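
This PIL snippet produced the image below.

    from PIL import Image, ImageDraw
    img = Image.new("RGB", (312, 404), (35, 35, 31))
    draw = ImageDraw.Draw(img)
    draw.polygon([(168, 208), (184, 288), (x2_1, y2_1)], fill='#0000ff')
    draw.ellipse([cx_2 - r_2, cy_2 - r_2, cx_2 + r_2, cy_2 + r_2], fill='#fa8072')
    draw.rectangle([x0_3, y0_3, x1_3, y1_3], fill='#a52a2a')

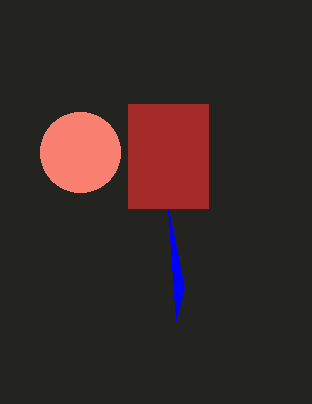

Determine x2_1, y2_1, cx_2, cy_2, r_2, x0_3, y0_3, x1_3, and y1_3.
x2_1 = 176; y2_1 = 320; cx_2 = 80; cy_2 = 152; r_2 = 40; x0_3 = 128; y0_3 = 104; x1_3 = 208; y1_3 = 208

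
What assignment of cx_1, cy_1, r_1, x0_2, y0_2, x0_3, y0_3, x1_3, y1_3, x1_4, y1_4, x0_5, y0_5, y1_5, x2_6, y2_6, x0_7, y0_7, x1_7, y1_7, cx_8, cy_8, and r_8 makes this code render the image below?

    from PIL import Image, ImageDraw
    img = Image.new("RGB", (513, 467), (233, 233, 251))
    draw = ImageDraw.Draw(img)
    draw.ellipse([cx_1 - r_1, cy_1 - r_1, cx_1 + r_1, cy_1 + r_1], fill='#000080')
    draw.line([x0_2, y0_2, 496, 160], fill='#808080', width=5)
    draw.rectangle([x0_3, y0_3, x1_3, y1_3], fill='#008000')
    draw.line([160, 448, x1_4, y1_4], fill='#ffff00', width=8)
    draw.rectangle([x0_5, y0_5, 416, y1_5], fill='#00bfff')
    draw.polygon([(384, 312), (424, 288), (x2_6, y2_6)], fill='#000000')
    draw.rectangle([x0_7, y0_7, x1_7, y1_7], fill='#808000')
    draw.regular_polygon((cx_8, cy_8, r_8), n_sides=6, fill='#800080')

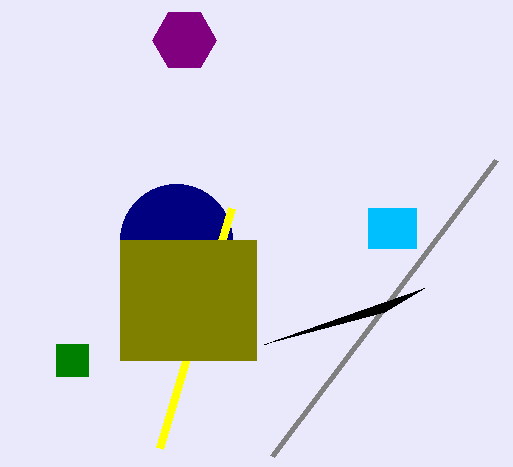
cx_1 = 176
cy_1 = 240
r_1 = 56
x0_2 = 272
y0_2 = 456
x0_3 = 56
y0_3 = 344
x1_3 = 88
y1_3 = 376
x1_4 = 232
y1_4 = 208
x0_5 = 368
y0_5 = 208
y1_5 = 248
x2_6 = 264
y2_6 = 344
x0_7 = 120
y0_7 = 240
x1_7 = 256
y1_7 = 360
cx_8 = 184
cy_8 = 40
r_8 = 32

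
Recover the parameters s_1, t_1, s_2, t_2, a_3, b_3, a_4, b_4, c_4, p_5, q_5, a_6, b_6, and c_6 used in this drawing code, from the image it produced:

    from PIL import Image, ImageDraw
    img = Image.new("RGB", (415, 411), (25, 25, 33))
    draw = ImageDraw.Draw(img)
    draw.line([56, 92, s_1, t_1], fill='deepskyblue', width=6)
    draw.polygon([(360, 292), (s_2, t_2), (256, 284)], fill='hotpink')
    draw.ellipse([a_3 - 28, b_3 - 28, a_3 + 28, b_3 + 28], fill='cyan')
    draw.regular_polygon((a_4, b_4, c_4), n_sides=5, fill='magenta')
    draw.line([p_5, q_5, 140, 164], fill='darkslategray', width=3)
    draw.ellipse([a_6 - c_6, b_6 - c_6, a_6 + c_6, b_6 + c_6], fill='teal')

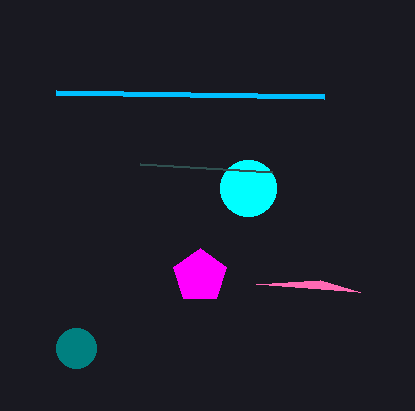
s_1 = 324; t_1 = 96; s_2 = 320; t_2 = 280; a_3 = 248; b_3 = 188; a_4 = 200; b_4 = 276; c_4 = 28; p_5 = 272; q_5 = 172; a_6 = 76; b_6 = 348; c_6 = 20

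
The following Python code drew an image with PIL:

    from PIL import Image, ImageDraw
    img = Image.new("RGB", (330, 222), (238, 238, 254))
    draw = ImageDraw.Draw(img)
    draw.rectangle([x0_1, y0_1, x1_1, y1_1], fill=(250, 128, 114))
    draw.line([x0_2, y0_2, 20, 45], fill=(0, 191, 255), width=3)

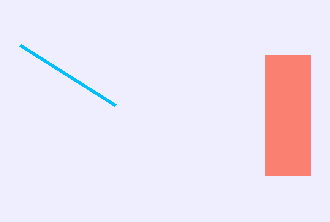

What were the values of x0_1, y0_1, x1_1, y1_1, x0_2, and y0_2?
x0_1 = 265
y0_1 = 55
x1_1 = 310
y1_1 = 175
x0_2 = 115
y0_2 = 105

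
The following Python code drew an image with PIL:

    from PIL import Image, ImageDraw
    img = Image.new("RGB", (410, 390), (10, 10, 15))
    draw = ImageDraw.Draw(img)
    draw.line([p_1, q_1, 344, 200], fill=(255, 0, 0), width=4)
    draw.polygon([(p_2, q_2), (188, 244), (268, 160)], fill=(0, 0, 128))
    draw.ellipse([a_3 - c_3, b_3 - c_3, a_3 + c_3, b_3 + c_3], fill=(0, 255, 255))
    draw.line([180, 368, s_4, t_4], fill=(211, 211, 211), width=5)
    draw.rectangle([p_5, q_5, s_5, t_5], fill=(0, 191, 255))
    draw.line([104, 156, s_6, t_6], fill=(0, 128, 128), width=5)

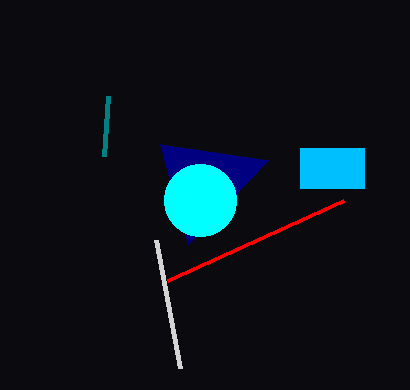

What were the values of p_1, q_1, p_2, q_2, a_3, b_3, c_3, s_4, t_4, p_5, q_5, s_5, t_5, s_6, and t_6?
p_1 = 168
q_1 = 280
p_2 = 160
q_2 = 144
a_3 = 200
b_3 = 200
c_3 = 36
s_4 = 156
t_4 = 240
p_5 = 300
q_5 = 148
s_5 = 364
t_5 = 188
s_6 = 108
t_6 = 96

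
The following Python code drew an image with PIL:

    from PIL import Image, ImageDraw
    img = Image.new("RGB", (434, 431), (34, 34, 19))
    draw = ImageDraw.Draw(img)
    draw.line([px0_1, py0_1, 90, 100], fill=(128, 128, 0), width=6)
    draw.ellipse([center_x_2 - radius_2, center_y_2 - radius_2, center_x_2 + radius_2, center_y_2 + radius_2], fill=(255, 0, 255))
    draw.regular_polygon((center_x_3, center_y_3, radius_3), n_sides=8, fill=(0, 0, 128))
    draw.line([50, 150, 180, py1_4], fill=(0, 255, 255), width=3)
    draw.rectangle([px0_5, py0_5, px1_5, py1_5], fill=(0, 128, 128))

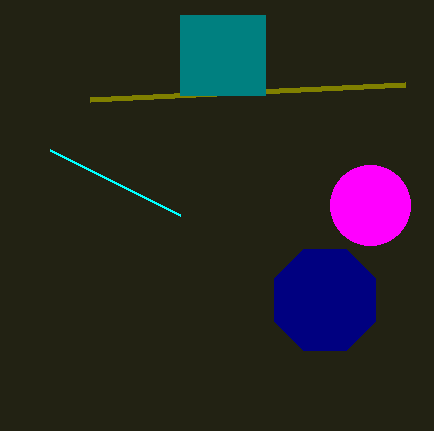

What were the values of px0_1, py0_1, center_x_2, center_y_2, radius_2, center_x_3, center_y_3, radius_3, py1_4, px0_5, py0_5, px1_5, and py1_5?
px0_1 = 405
py0_1 = 85
center_x_2 = 370
center_y_2 = 205
radius_2 = 40
center_x_3 = 325
center_y_3 = 300
radius_3 = 55
py1_4 = 215
px0_5 = 180
py0_5 = 15
px1_5 = 265
py1_5 = 95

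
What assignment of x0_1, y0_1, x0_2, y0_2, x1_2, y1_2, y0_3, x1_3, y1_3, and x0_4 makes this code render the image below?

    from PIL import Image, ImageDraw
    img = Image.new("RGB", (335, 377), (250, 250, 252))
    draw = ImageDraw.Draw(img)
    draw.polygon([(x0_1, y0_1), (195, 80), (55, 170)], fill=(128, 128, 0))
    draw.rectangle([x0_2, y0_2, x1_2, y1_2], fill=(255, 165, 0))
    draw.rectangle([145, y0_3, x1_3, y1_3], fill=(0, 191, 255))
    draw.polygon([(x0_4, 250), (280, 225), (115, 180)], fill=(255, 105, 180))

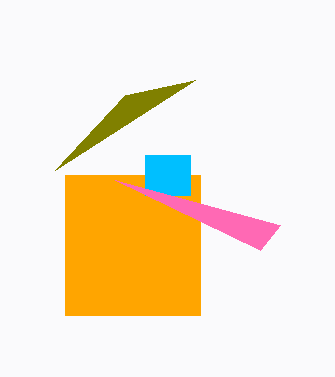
x0_1 = 125, y0_1 = 95, x0_2 = 65, y0_2 = 175, x1_2 = 200, y1_2 = 315, y0_3 = 155, x1_3 = 190, y1_3 = 195, x0_4 = 260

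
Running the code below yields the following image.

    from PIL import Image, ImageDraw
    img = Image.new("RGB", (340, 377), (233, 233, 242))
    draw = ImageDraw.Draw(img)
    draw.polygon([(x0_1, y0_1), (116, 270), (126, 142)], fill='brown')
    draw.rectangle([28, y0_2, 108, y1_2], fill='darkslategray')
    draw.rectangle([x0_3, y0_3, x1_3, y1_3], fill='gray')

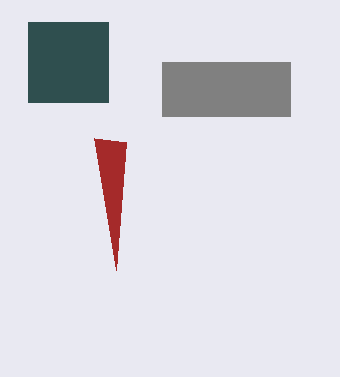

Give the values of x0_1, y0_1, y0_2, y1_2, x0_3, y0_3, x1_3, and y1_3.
x0_1 = 94
y0_1 = 138
y0_2 = 22
y1_2 = 102
x0_3 = 162
y0_3 = 62
x1_3 = 290
y1_3 = 116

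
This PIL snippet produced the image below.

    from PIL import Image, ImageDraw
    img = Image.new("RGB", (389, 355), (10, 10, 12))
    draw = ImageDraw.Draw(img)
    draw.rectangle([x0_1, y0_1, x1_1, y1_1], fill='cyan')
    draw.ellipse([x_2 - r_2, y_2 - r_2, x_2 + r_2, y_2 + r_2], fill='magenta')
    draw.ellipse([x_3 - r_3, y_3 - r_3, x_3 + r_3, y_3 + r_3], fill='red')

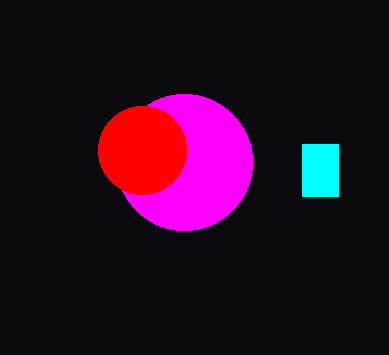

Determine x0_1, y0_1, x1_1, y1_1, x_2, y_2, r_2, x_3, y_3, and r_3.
x0_1 = 302
y0_1 = 144
x1_1 = 338
y1_1 = 196
x_2 = 184
y_2 = 162
r_2 = 68
x_3 = 142
y_3 = 150
r_3 = 44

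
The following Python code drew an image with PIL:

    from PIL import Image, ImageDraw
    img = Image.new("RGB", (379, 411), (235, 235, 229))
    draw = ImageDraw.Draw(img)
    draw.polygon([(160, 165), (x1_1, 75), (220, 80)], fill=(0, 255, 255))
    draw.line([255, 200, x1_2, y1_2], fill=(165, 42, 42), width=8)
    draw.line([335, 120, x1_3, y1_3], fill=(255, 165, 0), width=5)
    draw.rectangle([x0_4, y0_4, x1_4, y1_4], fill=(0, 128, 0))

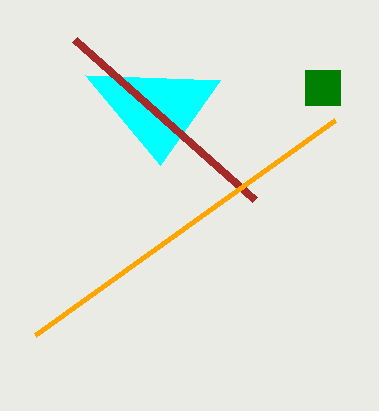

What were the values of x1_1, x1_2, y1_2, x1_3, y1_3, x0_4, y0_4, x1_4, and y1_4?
x1_1 = 85; x1_2 = 75; y1_2 = 40; x1_3 = 35; y1_3 = 335; x0_4 = 305; y0_4 = 70; x1_4 = 340; y1_4 = 105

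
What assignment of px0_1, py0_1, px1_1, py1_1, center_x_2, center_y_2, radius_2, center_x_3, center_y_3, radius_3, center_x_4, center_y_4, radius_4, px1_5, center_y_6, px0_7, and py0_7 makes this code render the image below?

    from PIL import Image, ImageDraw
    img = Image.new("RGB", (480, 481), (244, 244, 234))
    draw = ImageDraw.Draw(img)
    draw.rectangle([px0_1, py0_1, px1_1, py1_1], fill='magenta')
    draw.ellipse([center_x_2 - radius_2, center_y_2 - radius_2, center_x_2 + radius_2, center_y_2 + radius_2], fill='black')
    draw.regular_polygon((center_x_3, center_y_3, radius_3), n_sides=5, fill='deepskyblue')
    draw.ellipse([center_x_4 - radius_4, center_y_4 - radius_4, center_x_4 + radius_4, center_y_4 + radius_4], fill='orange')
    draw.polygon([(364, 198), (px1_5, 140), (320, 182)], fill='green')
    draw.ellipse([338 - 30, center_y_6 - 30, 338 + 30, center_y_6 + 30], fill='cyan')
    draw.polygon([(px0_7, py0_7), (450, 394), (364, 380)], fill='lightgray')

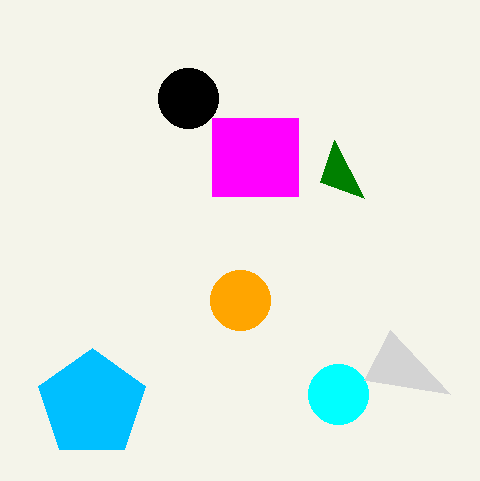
px0_1 = 212; py0_1 = 118; px1_1 = 298; py1_1 = 196; center_x_2 = 188; center_y_2 = 98; radius_2 = 30; center_x_3 = 92; center_y_3 = 404; radius_3 = 56; center_x_4 = 240; center_y_4 = 300; radius_4 = 30; px1_5 = 334; center_y_6 = 394; px0_7 = 390; py0_7 = 330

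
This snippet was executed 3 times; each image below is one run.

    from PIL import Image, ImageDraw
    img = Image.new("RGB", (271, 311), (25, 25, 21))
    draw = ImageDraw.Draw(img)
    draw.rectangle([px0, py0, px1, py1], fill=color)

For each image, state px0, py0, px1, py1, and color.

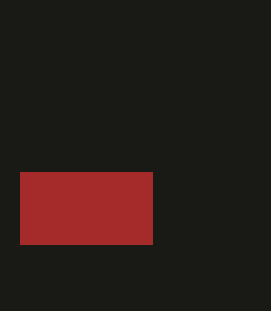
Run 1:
px0 = 20, py0 = 172, px1 = 152, py1 = 244, color = 'brown'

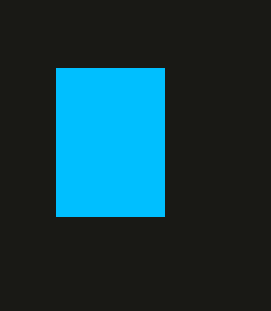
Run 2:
px0 = 56, py0 = 68, px1 = 164, py1 = 216, color = 'deepskyblue'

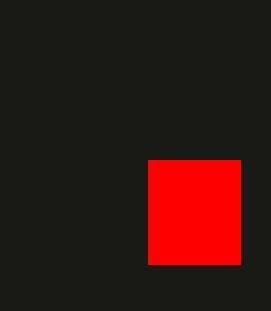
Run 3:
px0 = 148, py0 = 160, px1 = 240, py1 = 264, color = 'red'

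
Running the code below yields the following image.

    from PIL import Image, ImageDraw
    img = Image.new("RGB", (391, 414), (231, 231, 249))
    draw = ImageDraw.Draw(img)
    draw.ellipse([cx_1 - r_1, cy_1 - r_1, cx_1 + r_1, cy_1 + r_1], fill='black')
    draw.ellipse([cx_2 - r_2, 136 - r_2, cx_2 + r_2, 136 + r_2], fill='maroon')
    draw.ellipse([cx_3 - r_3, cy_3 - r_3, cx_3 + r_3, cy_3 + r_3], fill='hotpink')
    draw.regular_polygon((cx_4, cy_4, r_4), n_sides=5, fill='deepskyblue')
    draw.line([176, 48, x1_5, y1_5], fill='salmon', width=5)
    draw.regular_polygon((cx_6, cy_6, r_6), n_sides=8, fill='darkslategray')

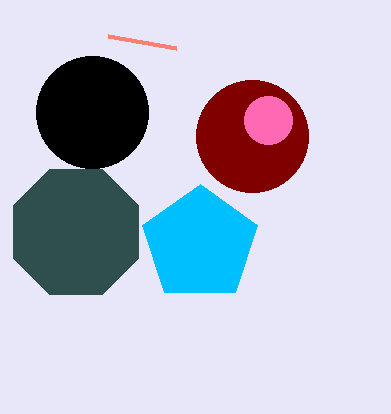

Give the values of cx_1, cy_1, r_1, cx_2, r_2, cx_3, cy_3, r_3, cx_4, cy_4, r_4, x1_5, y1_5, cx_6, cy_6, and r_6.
cx_1 = 92; cy_1 = 112; r_1 = 56; cx_2 = 252; r_2 = 56; cx_3 = 268; cy_3 = 120; r_3 = 24; cx_4 = 200; cy_4 = 244; r_4 = 60; x1_5 = 108; y1_5 = 36; cx_6 = 76; cy_6 = 232; r_6 = 68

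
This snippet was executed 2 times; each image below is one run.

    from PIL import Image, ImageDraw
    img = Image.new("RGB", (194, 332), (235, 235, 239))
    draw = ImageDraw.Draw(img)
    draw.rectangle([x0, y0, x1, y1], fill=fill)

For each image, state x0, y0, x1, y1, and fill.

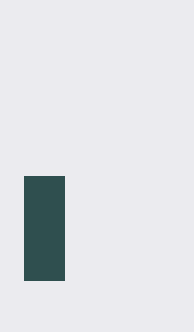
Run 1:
x0 = 24, y0 = 176, x1 = 64, y1 = 280, fill = 'darkslategray'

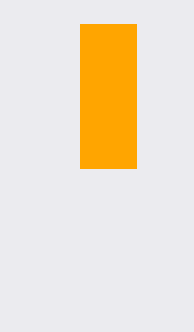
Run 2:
x0 = 80, y0 = 24, x1 = 136, y1 = 168, fill = 'orange'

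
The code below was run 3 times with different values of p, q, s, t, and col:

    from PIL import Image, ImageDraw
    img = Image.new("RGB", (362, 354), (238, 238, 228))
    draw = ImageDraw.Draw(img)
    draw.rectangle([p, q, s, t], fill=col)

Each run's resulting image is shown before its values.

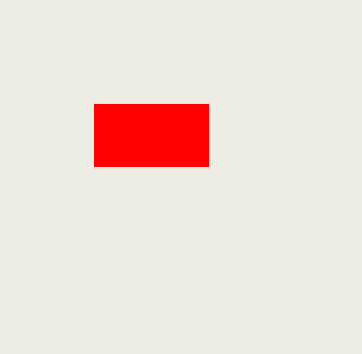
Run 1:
p = 94
q = 104
s = 208
t = 166
col = 'red'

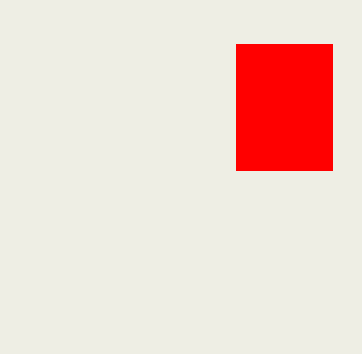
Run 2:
p = 236
q = 44
s = 332
t = 170
col = 'red'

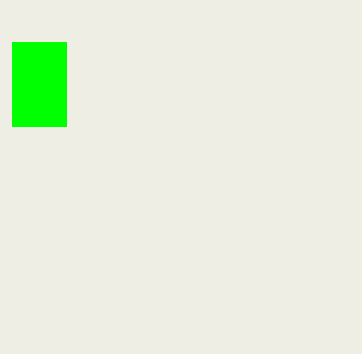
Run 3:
p = 12
q = 42
s = 66
t = 126
col = 'lime'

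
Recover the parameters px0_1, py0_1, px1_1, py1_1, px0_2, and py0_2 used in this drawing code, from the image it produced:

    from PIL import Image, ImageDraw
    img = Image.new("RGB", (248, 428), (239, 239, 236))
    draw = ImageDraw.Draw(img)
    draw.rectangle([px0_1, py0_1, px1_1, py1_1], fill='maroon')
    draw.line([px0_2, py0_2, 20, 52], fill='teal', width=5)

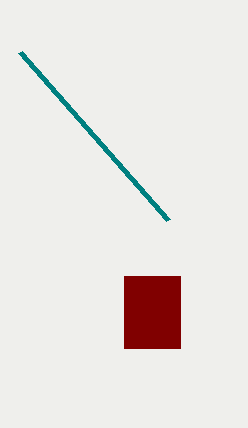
px0_1 = 124, py0_1 = 276, px1_1 = 180, py1_1 = 348, px0_2 = 168, py0_2 = 220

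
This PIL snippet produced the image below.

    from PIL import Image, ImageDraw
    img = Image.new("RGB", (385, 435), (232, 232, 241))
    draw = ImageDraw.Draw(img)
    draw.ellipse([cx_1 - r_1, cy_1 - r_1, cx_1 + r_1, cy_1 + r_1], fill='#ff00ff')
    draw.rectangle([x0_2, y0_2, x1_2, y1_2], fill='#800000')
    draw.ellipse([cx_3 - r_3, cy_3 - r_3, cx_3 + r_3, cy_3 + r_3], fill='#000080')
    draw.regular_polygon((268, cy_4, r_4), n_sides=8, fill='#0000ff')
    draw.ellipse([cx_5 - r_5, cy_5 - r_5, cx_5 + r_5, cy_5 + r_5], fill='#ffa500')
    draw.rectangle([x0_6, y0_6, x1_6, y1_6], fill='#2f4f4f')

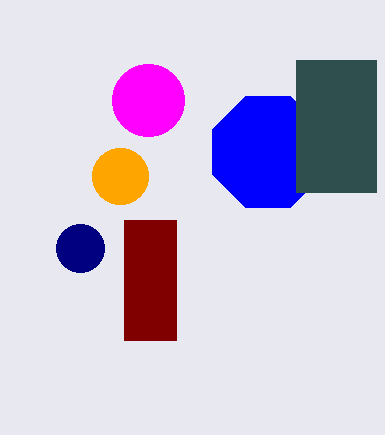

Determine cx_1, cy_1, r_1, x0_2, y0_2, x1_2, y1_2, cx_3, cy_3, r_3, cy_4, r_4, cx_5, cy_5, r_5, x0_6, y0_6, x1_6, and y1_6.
cx_1 = 148, cy_1 = 100, r_1 = 36, x0_2 = 124, y0_2 = 220, x1_2 = 176, y1_2 = 340, cx_3 = 80, cy_3 = 248, r_3 = 24, cy_4 = 152, r_4 = 60, cx_5 = 120, cy_5 = 176, r_5 = 28, x0_6 = 296, y0_6 = 60, x1_6 = 376, y1_6 = 192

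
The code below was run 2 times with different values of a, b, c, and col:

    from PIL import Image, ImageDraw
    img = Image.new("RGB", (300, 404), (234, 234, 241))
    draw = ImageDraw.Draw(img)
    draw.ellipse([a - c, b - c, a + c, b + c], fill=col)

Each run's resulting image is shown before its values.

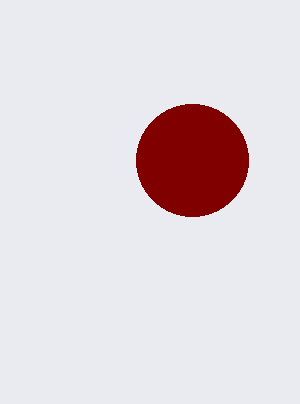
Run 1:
a = 192
b = 160
c = 56
col = 'maroon'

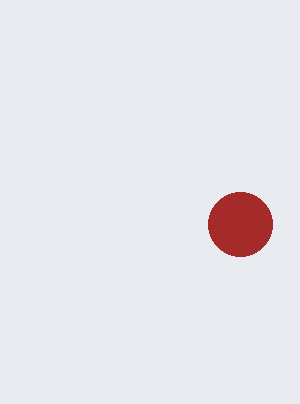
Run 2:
a = 240
b = 224
c = 32
col = 'brown'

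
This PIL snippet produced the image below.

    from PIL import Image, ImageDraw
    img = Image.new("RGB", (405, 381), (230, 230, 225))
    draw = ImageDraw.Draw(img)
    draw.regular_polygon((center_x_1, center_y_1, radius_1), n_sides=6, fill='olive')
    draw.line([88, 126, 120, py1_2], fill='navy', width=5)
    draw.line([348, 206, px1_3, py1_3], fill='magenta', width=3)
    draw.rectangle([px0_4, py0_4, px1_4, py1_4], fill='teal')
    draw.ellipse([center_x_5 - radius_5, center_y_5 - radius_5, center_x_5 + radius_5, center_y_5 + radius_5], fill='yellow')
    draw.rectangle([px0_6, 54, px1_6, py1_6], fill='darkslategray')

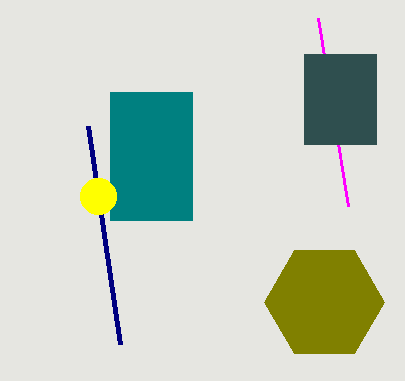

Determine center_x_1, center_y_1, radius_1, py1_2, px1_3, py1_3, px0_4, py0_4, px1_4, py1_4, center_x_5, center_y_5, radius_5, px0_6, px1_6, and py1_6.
center_x_1 = 324
center_y_1 = 302
radius_1 = 60
py1_2 = 344
px1_3 = 318
py1_3 = 18
px0_4 = 110
py0_4 = 92
px1_4 = 192
py1_4 = 220
center_x_5 = 98
center_y_5 = 196
radius_5 = 18
px0_6 = 304
px1_6 = 376
py1_6 = 144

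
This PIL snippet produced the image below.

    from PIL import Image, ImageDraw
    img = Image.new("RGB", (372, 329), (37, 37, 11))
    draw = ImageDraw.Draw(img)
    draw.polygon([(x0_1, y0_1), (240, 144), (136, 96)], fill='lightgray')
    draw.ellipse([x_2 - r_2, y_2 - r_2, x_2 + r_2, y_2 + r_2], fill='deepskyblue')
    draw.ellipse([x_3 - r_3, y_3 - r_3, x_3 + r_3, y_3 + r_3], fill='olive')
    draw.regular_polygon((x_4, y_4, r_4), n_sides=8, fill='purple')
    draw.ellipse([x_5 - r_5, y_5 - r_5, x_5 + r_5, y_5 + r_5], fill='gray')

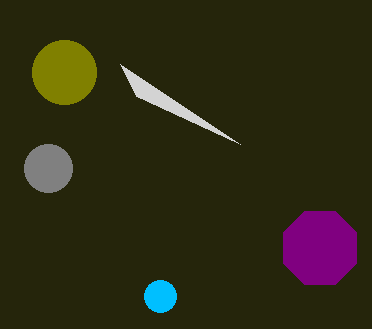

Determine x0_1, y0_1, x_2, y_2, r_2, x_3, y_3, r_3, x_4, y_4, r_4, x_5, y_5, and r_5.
x0_1 = 120, y0_1 = 64, x_2 = 160, y_2 = 296, r_2 = 16, x_3 = 64, y_3 = 72, r_3 = 32, x_4 = 320, y_4 = 248, r_4 = 40, x_5 = 48, y_5 = 168, r_5 = 24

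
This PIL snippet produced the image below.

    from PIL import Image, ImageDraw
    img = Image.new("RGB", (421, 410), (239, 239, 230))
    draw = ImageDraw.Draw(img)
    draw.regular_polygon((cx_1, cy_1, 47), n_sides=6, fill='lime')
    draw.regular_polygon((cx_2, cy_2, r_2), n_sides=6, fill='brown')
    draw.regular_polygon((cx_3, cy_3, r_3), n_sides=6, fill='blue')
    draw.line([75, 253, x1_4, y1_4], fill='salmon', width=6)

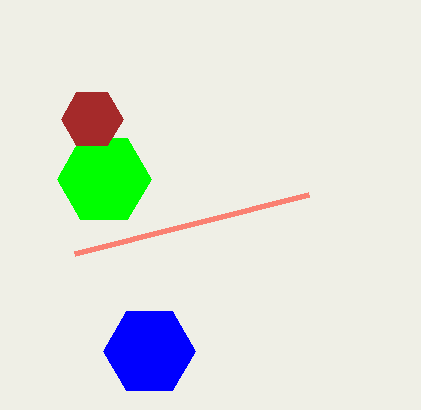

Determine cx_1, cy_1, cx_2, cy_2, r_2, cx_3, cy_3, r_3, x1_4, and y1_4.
cx_1 = 104
cy_1 = 179
cx_2 = 92
cy_2 = 119
r_2 = 31
cx_3 = 149
cy_3 = 351
r_3 = 46
x1_4 = 309
y1_4 = 194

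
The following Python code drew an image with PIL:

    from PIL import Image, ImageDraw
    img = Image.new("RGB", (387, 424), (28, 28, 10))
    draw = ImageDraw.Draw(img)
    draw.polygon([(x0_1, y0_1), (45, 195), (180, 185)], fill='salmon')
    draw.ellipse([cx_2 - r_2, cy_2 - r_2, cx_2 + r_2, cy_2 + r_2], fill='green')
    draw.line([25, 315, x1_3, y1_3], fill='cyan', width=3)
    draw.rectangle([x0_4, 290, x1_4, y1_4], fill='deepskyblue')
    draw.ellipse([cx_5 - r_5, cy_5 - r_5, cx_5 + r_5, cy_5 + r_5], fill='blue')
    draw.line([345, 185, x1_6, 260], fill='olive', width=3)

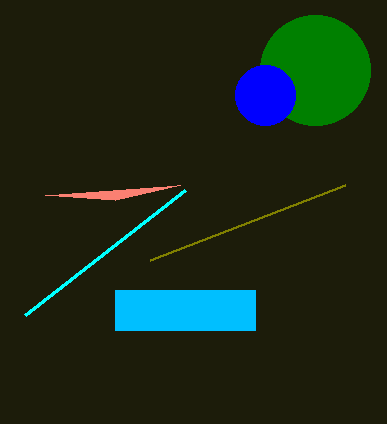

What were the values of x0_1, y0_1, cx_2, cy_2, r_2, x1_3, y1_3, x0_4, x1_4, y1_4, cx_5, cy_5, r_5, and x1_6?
x0_1 = 115
y0_1 = 200
cx_2 = 315
cy_2 = 70
r_2 = 55
x1_3 = 185
y1_3 = 190
x0_4 = 115
x1_4 = 255
y1_4 = 330
cx_5 = 265
cy_5 = 95
r_5 = 30
x1_6 = 150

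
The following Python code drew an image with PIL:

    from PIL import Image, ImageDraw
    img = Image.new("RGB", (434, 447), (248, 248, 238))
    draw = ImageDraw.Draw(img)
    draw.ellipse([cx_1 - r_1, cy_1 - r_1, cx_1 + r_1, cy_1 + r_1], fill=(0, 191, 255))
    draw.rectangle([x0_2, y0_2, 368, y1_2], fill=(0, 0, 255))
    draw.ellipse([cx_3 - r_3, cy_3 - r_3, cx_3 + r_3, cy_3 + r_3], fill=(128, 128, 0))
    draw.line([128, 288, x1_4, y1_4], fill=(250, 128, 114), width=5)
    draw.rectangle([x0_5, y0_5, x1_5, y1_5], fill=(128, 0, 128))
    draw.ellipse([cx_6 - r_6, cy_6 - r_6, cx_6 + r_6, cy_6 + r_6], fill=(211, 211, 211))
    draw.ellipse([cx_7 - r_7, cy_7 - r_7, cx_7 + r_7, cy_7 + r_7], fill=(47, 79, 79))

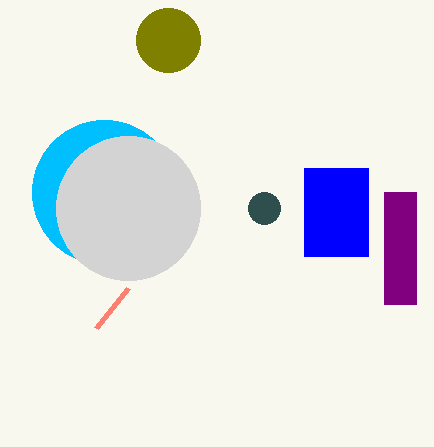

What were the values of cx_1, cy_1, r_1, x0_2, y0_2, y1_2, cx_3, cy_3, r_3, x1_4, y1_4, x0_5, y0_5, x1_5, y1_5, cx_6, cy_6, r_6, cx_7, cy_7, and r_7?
cx_1 = 104, cy_1 = 192, r_1 = 72, x0_2 = 304, y0_2 = 168, y1_2 = 256, cx_3 = 168, cy_3 = 40, r_3 = 32, x1_4 = 96, y1_4 = 328, x0_5 = 384, y0_5 = 192, x1_5 = 416, y1_5 = 304, cx_6 = 128, cy_6 = 208, r_6 = 72, cx_7 = 264, cy_7 = 208, r_7 = 16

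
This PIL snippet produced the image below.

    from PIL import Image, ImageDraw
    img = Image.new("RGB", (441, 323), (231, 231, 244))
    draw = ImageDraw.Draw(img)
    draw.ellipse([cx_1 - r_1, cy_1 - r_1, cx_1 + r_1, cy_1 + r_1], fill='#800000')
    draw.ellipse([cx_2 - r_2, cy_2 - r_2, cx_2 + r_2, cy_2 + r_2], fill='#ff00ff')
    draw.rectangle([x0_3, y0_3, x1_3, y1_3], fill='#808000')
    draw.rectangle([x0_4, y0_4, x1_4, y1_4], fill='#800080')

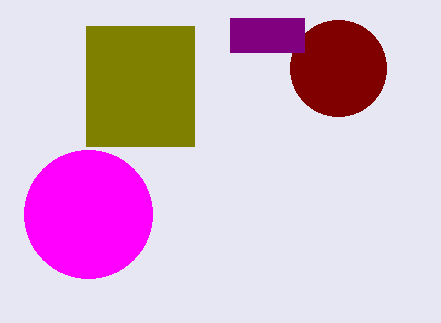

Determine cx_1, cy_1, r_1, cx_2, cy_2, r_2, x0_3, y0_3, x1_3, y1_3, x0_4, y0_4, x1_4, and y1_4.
cx_1 = 338, cy_1 = 68, r_1 = 48, cx_2 = 88, cy_2 = 214, r_2 = 64, x0_3 = 86, y0_3 = 26, x1_3 = 194, y1_3 = 146, x0_4 = 230, y0_4 = 18, x1_4 = 304, y1_4 = 52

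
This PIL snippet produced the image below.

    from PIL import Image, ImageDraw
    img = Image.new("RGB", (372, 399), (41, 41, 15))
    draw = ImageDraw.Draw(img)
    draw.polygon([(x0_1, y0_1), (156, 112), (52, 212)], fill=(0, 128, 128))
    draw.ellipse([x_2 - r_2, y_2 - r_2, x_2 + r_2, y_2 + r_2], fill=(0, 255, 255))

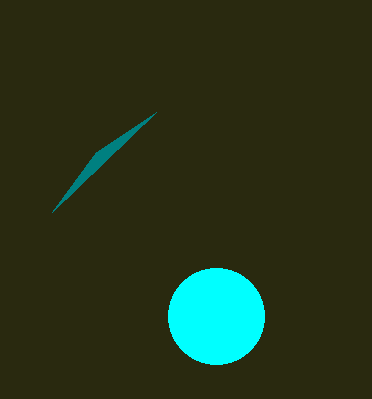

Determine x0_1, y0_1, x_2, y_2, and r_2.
x0_1 = 96, y0_1 = 152, x_2 = 216, y_2 = 316, r_2 = 48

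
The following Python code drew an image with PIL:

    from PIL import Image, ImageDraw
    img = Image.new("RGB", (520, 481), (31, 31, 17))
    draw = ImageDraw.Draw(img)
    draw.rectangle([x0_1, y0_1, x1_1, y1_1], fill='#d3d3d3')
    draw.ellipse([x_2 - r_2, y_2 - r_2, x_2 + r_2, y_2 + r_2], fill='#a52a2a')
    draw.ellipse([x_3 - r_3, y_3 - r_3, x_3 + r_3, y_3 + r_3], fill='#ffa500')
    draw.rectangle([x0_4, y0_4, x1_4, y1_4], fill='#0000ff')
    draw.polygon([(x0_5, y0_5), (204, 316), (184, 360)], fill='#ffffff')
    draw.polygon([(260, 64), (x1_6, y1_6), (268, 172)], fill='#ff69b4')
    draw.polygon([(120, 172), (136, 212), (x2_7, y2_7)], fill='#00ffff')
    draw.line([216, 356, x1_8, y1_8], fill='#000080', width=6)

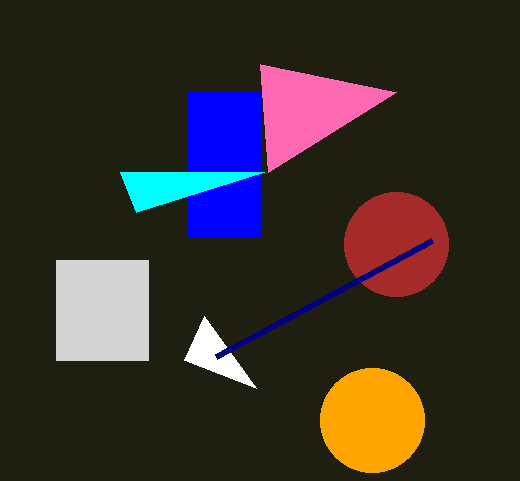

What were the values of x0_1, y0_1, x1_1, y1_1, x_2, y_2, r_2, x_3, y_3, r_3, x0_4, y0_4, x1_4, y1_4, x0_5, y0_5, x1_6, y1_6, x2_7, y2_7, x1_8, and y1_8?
x0_1 = 56
y0_1 = 260
x1_1 = 148
y1_1 = 360
x_2 = 396
y_2 = 244
r_2 = 52
x_3 = 372
y_3 = 420
r_3 = 52
x0_4 = 188
y0_4 = 92
x1_4 = 260
y1_4 = 236
x0_5 = 256
y0_5 = 388
x1_6 = 396
y1_6 = 92
x2_7 = 264
y2_7 = 172
x1_8 = 432
y1_8 = 240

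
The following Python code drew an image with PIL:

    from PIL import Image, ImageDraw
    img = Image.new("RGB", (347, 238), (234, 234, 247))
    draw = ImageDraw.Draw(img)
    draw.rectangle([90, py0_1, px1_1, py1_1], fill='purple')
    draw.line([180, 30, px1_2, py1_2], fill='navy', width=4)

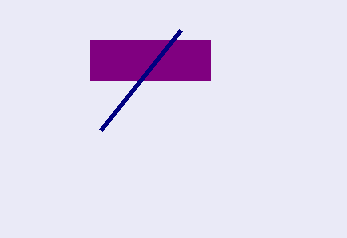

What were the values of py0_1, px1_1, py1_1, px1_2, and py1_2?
py0_1 = 40, px1_1 = 210, py1_1 = 80, px1_2 = 100, py1_2 = 130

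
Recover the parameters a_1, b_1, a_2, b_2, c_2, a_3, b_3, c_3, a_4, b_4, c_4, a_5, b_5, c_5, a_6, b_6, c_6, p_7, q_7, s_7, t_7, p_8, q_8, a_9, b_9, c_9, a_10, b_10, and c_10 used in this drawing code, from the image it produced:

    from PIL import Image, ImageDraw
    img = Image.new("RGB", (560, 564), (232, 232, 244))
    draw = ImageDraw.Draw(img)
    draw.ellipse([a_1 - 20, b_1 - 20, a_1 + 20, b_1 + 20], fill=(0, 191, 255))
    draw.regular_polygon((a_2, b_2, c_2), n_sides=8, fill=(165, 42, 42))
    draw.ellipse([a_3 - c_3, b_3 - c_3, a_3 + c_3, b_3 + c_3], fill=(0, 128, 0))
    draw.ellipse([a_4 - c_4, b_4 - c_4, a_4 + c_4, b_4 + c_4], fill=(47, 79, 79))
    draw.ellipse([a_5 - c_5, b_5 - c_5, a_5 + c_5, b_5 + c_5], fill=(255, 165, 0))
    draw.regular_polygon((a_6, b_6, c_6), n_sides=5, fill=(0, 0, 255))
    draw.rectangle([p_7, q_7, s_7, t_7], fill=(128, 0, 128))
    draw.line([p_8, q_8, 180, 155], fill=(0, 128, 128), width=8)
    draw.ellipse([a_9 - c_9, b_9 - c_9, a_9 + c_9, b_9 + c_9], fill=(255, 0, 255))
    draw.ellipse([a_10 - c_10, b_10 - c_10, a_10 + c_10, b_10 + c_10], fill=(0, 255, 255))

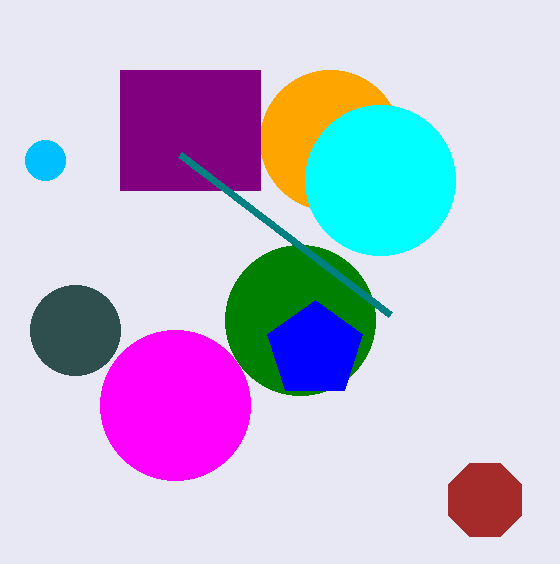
a_1 = 45
b_1 = 160
a_2 = 485
b_2 = 500
c_2 = 40
a_3 = 300
b_3 = 320
c_3 = 75
a_4 = 75
b_4 = 330
c_4 = 45
a_5 = 330
b_5 = 140
c_5 = 70
a_6 = 315
b_6 = 350
c_6 = 50
p_7 = 120
q_7 = 70
s_7 = 260
t_7 = 190
p_8 = 390
q_8 = 315
a_9 = 175
b_9 = 405
c_9 = 75
a_10 = 380
b_10 = 180
c_10 = 75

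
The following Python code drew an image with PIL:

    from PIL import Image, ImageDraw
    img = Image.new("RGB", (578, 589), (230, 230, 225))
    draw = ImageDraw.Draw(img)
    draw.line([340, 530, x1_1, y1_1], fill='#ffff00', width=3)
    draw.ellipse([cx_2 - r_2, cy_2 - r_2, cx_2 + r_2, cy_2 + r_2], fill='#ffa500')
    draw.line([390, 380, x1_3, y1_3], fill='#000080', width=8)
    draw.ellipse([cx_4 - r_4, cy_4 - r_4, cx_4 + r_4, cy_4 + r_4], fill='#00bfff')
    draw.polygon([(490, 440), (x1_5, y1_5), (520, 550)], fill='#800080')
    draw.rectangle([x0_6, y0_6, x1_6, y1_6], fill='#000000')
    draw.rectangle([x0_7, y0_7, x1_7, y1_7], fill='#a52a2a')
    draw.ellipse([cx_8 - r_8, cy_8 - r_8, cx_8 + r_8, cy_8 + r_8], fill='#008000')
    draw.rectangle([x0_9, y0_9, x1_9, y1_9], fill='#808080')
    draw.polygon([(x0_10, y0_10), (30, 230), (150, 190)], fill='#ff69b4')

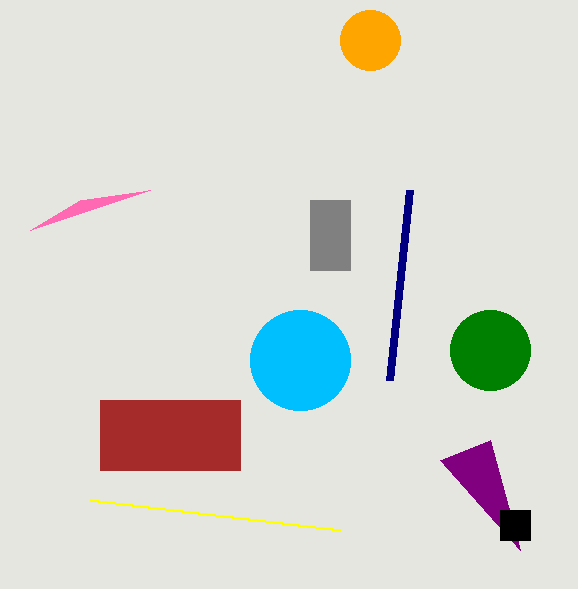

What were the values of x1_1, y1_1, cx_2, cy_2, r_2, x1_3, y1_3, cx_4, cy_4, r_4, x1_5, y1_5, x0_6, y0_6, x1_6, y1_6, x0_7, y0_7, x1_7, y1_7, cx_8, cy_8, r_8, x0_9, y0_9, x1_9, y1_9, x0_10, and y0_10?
x1_1 = 90; y1_1 = 500; cx_2 = 370; cy_2 = 40; r_2 = 30; x1_3 = 410; y1_3 = 190; cx_4 = 300; cy_4 = 360; r_4 = 50; x1_5 = 440; y1_5 = 460; x0_6 = 500; y0_6 = 510; x1_6 = 530; y1_6 = 540; x0_7 = 100; y0_7 = 400; x1_7 = 240; y1_7 = 470; cx_8 = 490; cy_8 = 350; r_8 = 40; x0_9 = 310; y0_9 = 200; x1_9 = 350; y1_9 = 270; x0_10 = 80; y0_10 = 200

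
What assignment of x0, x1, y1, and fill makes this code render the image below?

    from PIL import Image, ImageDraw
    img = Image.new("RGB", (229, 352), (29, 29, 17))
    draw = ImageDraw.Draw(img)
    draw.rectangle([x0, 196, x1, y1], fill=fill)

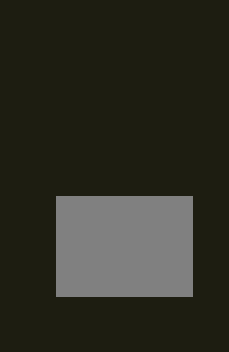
x0 = 56
x1 = 192
y1 = 296
fill = 'gray'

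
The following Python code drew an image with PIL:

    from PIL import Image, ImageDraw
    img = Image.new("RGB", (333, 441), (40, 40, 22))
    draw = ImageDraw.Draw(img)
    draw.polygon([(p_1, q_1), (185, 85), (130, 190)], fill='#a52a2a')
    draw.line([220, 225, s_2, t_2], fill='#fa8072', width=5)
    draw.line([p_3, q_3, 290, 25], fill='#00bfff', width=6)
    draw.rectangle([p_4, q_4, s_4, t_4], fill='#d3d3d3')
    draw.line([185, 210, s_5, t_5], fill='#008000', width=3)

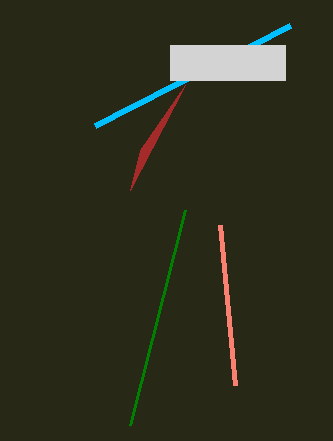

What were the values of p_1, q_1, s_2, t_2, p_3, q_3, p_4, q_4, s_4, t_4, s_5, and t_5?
p_1 = 140
q_1 = 150
s_2 = 235
t_2 = 385
p_3 = 95
q_3 = 125
p_4 = 170
q_4 = 45
s_4 = 285
t_4 = 80
s_5 = 130
t_5 = 425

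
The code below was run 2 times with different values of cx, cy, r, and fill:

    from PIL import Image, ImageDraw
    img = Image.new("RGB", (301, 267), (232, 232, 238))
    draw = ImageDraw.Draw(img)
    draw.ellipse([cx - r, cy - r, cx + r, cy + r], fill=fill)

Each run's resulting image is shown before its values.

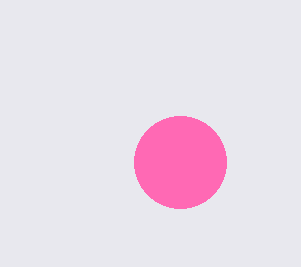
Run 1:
cx = 180
cy = 162
r = 46
fill = 'hotpink'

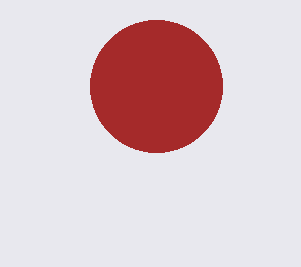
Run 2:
cx = 156; cy = 86; r = 66; fill = 'brown'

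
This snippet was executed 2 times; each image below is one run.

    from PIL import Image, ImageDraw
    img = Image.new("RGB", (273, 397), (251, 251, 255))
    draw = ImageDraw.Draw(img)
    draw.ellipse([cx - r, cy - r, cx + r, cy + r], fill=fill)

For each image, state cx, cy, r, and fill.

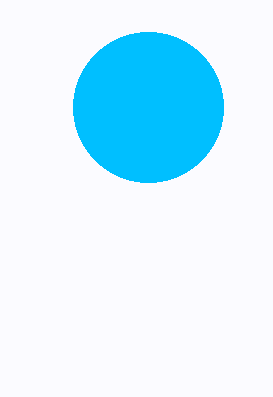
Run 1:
cx = 148; cy = 107; r = 75; fill = 'deepskyblue'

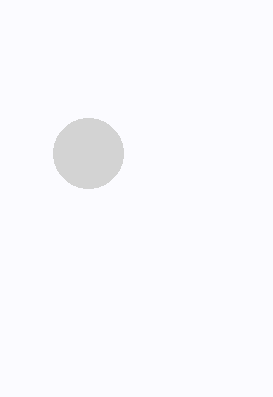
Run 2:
cx = 88; cy = 153; r = 35; fill = 'lightgray'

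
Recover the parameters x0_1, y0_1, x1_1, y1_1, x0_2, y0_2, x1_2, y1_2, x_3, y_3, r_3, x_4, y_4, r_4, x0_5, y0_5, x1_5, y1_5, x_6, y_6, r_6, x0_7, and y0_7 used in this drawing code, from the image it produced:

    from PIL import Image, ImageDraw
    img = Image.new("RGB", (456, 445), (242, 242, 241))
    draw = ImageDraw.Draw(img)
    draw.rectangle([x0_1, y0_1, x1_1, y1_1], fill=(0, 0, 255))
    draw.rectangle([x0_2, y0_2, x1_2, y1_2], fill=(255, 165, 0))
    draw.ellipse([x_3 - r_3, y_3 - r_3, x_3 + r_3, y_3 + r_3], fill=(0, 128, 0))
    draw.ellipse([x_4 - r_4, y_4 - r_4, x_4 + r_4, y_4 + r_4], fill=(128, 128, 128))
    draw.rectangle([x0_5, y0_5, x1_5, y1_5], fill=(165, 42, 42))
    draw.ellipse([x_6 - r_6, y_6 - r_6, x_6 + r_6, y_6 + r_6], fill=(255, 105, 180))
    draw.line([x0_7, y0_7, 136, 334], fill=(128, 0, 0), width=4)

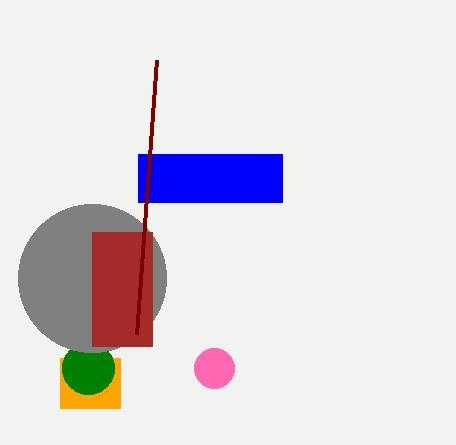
x0_1 = 138
y0_1 = 154
x1_1 = 282
y1_1 = 202
x0_2 = 60
y0_2 = 358
x1_2 = 120
y1_2 = 408
x_3 = 88
y_3 = 368
r_3 = 26
x_4 = 92
y_4 = 278
r_4 = 74
x0_5 = 92
y0_5 = 232
x1_5 = 152
y1_5 = 346
x_6 = 214
y_6 = 368
r_6 = 20
x0_7 = 156
y0_7 = 60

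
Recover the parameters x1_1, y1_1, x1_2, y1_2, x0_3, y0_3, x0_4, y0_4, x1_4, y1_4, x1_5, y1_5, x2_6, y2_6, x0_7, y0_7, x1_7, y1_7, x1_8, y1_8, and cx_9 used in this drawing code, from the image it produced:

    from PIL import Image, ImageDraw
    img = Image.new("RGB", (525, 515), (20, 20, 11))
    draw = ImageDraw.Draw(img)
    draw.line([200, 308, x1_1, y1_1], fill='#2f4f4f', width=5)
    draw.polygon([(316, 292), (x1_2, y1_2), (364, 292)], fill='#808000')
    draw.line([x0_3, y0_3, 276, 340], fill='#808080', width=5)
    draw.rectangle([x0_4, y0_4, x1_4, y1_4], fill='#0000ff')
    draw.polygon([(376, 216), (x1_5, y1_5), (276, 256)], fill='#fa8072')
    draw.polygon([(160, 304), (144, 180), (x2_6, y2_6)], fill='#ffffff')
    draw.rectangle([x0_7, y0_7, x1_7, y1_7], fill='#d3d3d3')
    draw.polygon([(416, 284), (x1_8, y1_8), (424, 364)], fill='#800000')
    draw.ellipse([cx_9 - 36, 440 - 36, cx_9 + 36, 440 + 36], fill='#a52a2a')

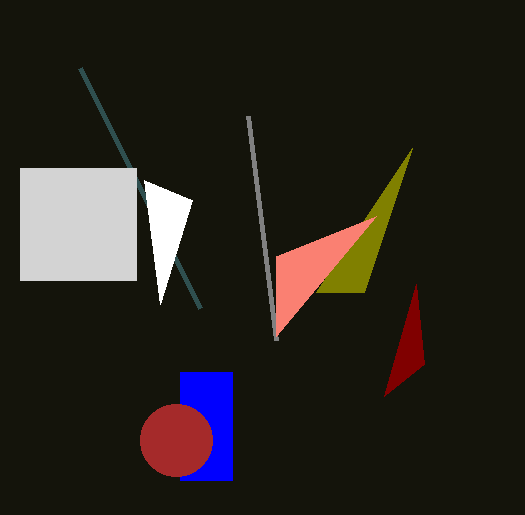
x1_1 = 80; y1_1 = 68; x1_2 = 412; y1_2 = 148; x0_3 = 248; y0_3 = 116; x0_4 = 180; y0_4 = 372; x1_4 = 232; y1_4 = 480; x1_5 = 276; y1_5 = 336; x2_6 = 192; y2_6 = 200; x0_7 = 20; y0_7 = 168; x1_7 = 136; y1_7 = 280; x1_8 = 384; y1_8 = 396; cx_9 = 176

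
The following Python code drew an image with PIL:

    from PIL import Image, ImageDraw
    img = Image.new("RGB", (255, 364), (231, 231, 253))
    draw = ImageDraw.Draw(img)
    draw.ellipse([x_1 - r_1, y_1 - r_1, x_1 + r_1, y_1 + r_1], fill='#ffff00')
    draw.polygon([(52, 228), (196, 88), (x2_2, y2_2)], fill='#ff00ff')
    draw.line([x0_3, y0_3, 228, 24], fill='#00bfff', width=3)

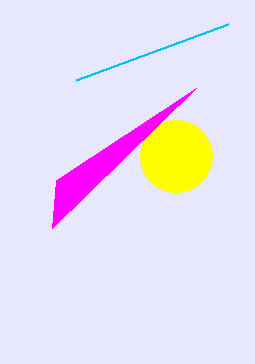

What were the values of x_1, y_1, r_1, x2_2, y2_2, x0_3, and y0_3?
x_1 = 176, y_1 = 156, r_1 = 36, x2_2 = 56, y2_2 = 180, x0_3 = 76, y0_3 = 80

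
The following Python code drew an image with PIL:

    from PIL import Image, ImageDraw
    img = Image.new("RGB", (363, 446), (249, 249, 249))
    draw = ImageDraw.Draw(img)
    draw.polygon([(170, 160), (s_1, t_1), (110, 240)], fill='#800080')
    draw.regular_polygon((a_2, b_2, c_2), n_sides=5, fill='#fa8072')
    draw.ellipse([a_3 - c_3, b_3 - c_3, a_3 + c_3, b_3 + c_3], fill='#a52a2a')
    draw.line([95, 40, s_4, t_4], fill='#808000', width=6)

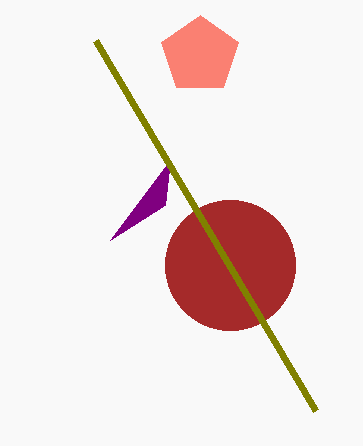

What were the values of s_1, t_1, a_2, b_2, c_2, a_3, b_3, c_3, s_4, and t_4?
s_1 = 165, t_1 = 205, a_2 = 200, b_2 = 55, c_2 = 40, a_3 = 230, b_3 = 265, c_3 = 65, s_4 = 315, t_4 = 410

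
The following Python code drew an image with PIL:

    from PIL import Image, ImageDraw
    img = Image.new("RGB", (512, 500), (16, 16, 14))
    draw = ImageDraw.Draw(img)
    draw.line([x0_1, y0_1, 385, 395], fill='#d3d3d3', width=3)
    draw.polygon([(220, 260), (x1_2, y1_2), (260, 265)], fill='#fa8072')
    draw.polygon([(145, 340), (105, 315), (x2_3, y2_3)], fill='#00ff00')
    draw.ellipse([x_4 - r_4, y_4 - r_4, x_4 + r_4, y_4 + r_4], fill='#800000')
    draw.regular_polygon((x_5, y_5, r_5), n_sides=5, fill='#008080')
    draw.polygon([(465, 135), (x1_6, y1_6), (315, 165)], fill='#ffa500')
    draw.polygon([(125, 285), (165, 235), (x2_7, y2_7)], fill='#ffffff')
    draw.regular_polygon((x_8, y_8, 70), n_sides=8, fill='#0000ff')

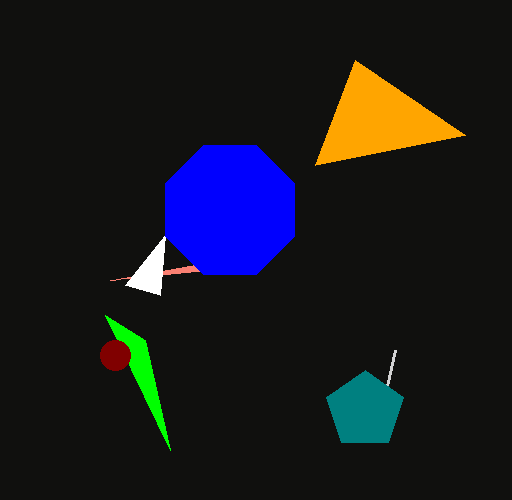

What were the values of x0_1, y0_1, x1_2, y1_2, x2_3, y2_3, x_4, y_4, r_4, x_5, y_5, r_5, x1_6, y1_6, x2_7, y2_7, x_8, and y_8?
x0_1 = 395, y0_1 = 350, x1_2 = 110, y1_2 = 280, x2_3 = 170, y2_3 = 450, x_4 = 115, y_4 = 355, r_4 = 15, x_5 = 365, y_5 = 410, r_5 = 40, x1_6 = 355, y1_6 = 60, x2_7 = 160, y2_7 = 295, x_8 = 230, y_8 = 210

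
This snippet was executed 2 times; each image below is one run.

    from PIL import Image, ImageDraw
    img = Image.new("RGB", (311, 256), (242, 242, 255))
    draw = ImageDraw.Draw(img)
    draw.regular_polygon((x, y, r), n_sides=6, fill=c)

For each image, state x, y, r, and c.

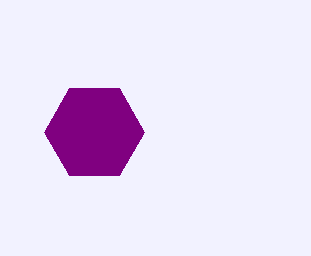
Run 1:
x = 94, y = 132, r = 50, c = 'purple'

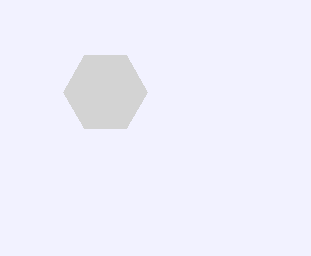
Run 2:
x = 105; y = 92; r = 42; c = 'lightgray'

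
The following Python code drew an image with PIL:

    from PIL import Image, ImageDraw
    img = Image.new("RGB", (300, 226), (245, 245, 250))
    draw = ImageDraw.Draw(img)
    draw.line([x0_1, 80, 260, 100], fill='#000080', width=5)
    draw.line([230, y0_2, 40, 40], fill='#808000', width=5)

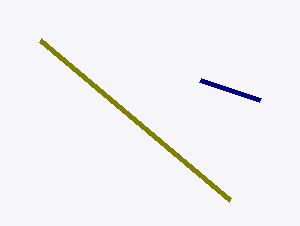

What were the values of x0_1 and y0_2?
x0_1 = 200, y0_2 = 200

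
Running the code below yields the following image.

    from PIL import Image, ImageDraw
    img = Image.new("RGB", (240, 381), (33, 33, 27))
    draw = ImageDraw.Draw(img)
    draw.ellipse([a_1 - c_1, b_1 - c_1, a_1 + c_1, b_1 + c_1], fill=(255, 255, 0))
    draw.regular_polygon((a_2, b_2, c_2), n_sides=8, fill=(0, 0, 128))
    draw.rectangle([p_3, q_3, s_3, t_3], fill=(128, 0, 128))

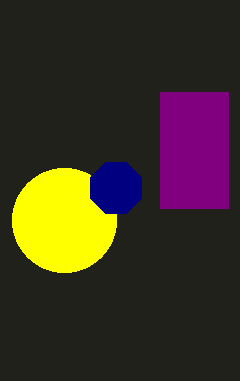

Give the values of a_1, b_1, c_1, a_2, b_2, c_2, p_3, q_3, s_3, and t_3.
a_1 = 64
b_1 = 220
c_1 = 52
a_2 = 116
b_2 = 188
c_2 = 28
p_3 = 160
q_3 = 92
s_3 = 228
t_3 = 208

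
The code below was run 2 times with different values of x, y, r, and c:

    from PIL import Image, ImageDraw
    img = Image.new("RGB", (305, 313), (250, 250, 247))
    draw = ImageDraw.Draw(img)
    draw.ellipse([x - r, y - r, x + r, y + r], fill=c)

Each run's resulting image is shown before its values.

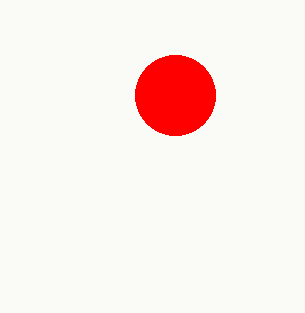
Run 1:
x = 175
y = 95
r = 40
c = 'red'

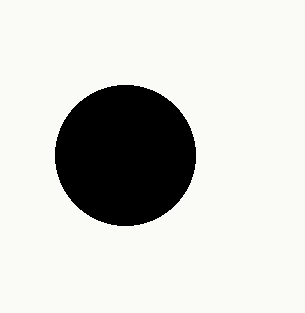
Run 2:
x = 125; y = 155; r = 70; c = 'black'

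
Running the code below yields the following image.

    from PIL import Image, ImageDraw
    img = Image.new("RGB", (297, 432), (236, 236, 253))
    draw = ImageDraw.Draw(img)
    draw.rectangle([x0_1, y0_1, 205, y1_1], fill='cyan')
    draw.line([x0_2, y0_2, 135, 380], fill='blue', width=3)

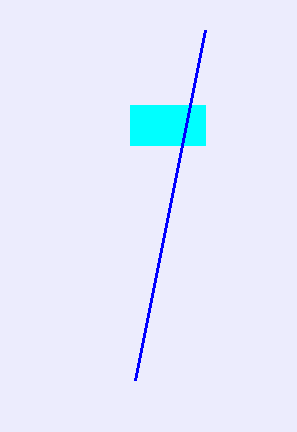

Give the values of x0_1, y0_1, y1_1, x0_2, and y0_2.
x0_1 = 130, y0_1 = 105, y1_1 = 145, x0_2 = 205, y0_2 = 30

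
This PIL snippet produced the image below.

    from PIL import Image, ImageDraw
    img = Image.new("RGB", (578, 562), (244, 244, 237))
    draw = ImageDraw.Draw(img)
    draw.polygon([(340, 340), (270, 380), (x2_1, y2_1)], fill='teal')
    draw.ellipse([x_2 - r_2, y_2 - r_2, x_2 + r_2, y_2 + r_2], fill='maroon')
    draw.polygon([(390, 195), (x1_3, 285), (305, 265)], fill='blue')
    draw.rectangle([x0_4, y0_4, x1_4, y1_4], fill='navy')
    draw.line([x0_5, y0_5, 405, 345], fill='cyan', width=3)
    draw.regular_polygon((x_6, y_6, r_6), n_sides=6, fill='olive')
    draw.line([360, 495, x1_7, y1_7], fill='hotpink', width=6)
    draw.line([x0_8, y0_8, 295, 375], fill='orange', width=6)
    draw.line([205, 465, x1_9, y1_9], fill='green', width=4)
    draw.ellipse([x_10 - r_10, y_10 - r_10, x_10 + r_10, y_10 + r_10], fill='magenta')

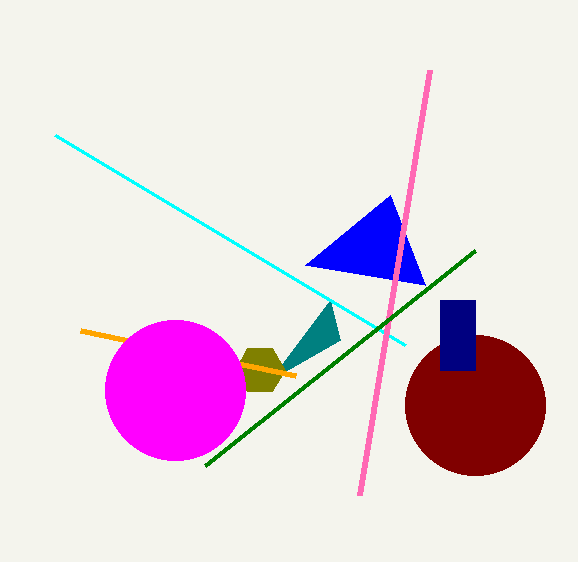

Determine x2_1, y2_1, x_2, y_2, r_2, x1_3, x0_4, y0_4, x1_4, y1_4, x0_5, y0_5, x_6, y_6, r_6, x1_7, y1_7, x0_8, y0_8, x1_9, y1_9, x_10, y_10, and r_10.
x2_1 = 330
y2_1 = 300
x_2 = 475
y_2 = 405
r_2 = 70
x1_3 = 425
x0_4 = 440
y0_4 = 300
x1_4 = 475
y1_4 = 370
x0_5 = 55
y0_5 = 135
x_6 = 260
y_6 = 370
r_6 = 25
x1_7 = 430
y1_7 = 70
x0_8 = 80
y0_8 = 330
x1_9 = 475
y1_9 = 250
x_10 = 175
y_10 = 390
r_10 = 70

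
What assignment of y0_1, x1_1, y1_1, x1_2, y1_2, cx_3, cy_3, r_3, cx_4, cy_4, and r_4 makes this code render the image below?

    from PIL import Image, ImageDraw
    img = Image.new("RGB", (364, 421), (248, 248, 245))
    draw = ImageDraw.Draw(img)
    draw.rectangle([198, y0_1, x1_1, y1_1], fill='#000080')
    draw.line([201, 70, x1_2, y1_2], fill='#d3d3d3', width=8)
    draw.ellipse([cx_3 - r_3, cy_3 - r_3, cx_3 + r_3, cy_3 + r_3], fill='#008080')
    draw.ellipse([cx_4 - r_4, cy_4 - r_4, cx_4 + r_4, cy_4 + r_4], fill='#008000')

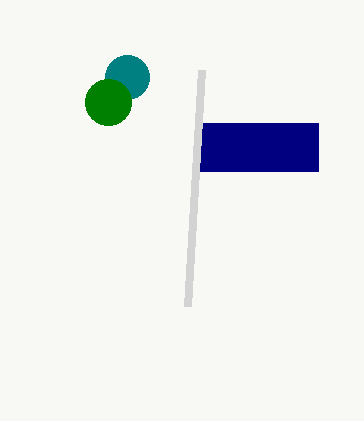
y0_1 = 123, x1_1 = 318, y1_1 = 171, x1_2 = 187, y1_2 = 306, cx_3 = 127, cy_3 = 77, r_3 = 22, cx_4 = 108, cy_4 = 102, r_4 = 23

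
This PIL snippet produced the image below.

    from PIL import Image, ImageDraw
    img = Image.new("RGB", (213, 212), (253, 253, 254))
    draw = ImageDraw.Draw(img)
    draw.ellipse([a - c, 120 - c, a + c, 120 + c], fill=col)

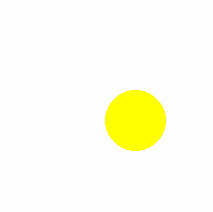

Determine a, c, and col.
a = 135
c = 30
col = 'yellow'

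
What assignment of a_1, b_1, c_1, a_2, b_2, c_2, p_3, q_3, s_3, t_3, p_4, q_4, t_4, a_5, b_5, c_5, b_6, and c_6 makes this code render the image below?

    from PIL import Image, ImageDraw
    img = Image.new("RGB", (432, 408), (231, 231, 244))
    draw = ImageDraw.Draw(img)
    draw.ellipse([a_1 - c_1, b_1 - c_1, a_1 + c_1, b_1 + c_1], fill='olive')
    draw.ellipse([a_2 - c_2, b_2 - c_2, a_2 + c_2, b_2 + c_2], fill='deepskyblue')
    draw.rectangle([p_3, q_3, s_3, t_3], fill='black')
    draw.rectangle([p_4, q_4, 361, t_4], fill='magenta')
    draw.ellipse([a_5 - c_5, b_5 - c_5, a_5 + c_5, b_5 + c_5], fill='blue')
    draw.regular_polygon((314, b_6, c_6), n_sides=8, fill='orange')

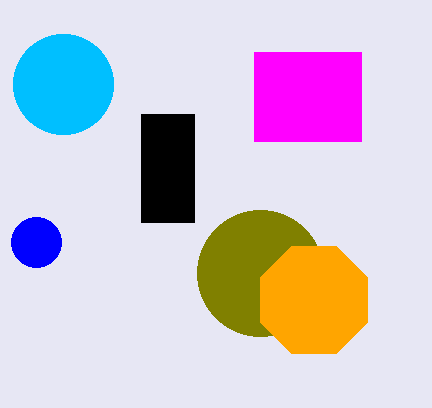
a_1 = 260
b_1 = 273
c_1 = 63
a_2 = 63
b_2 = 84
c_2 = 50
p_3 = 141
q_3 = 114
s_3 = 194
t_3 = 222
p_4 = 254
q_4 = 52
t_4 = 141
a_5 = 36
b_5 = 242
c_5 = 25
b_6 = 300
c_6 = 58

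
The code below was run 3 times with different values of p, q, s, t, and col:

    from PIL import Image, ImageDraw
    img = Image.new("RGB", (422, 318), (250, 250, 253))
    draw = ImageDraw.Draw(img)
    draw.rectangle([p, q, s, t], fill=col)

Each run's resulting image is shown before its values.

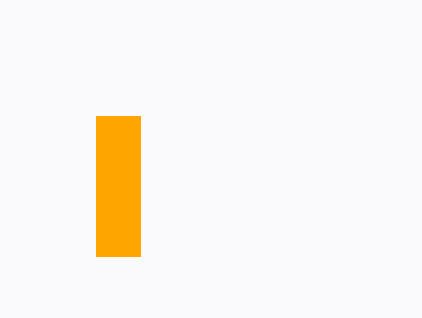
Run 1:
p = 96
q = 116
s = 140
t = 256
col = 'orange'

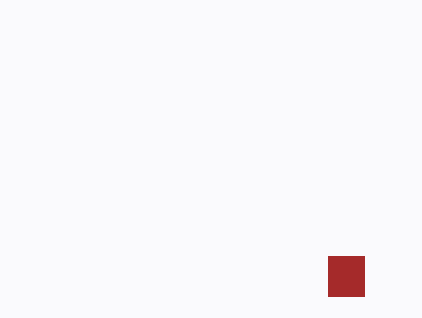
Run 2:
p = 328, q = 256, s = 364, t = 296, col = 'brown'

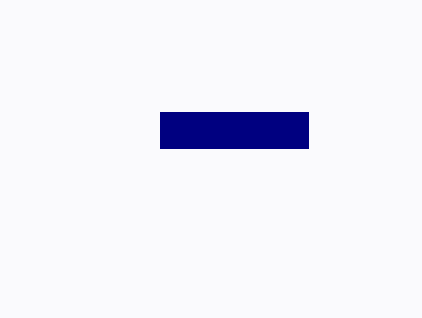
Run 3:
p = 160
q = 112
s = 308
t = 148
col = 'navy'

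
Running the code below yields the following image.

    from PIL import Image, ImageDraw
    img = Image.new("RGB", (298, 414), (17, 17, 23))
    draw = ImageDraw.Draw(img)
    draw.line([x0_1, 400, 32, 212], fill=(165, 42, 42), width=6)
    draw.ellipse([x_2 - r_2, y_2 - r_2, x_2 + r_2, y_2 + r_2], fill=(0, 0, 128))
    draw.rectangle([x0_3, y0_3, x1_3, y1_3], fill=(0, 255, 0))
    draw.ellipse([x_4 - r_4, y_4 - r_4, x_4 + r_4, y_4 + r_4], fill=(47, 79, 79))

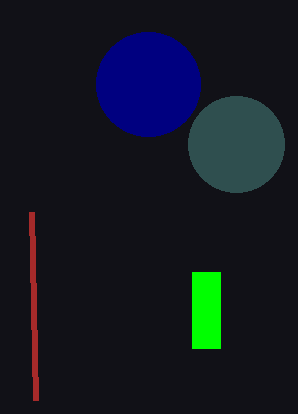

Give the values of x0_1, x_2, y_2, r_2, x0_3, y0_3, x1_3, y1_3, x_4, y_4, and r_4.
x0_1 = 36
x_2 = 148
y_2 = 84
r_2 = 52
x0_3 = 192
y0_3 = 272
x1_3 = 220
y1_3 = 348
x_4 = 236
y_4 = 144
r_4 = 48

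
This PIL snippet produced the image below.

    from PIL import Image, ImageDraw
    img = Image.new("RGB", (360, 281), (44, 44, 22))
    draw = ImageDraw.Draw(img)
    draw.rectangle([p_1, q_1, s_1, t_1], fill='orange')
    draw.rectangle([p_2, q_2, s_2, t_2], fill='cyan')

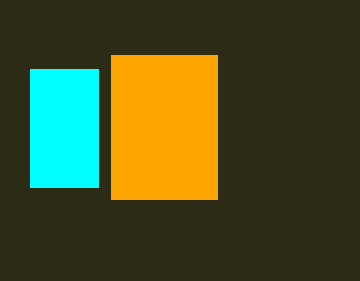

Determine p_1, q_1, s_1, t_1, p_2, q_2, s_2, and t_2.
p_1 = 111
q_1 = 55
s_1 = 217
t_1 = 199
p_2 = 30
q_2 = 69
s_2 = 98
t_2 = 187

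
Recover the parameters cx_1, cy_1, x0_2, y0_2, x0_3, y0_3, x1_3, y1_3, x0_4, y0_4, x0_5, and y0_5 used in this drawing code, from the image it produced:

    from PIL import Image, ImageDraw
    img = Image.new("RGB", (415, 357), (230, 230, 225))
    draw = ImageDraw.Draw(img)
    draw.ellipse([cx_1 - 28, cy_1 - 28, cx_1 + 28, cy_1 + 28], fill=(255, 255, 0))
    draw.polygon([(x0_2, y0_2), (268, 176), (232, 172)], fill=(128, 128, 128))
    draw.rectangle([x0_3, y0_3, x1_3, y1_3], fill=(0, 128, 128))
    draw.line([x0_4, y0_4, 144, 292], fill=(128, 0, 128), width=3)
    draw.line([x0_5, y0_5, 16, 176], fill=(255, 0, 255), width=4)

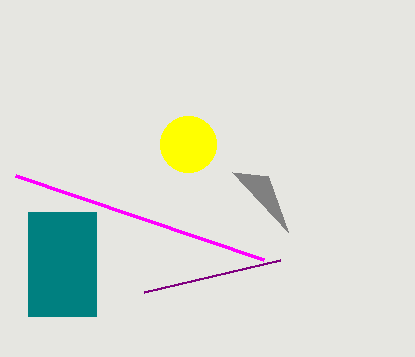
cx_1 = 188, cy_1 = 144, x0_2 = 288, y0_2 = 232, x0_3 = 28, y0_3 = 212, x1_3 = 96, y1_3 = 316, x0_4 = 280, y0_4 = 260, x0_5 = 264, y0_5 = 260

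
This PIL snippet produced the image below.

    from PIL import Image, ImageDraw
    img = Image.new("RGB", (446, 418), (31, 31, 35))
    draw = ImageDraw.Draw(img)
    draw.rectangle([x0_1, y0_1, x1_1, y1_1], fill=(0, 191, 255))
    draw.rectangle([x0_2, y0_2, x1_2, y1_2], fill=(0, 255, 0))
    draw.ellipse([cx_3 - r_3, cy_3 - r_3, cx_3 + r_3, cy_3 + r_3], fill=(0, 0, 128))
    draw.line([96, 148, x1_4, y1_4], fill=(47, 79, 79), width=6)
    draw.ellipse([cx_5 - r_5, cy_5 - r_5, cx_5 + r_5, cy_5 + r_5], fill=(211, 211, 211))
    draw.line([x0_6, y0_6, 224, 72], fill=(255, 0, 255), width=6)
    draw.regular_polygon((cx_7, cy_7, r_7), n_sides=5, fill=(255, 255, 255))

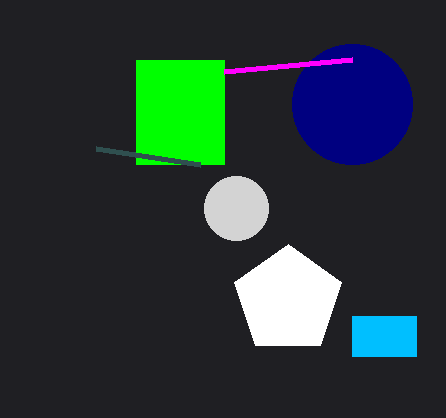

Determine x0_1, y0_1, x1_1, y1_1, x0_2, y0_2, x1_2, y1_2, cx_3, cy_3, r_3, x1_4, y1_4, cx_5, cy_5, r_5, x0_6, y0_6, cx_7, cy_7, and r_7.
x0_1 = 352; y0_1 = 316; x1_1 = 416; y1_1 = 356; x0_2 = 136; y0_2 = 60; x1_2 = 224; y1_2 = 164; cx_3 = 352; cy_3 = 104; r_3 = 60; x1_4 = 200; y1_4 = 164; cx_5 = 236; cy_5 = 208; r_5 = 32; x0_6 = 352; y0_6 = 60; cx_7 = 288; cy_7 = 300; r_7 = 56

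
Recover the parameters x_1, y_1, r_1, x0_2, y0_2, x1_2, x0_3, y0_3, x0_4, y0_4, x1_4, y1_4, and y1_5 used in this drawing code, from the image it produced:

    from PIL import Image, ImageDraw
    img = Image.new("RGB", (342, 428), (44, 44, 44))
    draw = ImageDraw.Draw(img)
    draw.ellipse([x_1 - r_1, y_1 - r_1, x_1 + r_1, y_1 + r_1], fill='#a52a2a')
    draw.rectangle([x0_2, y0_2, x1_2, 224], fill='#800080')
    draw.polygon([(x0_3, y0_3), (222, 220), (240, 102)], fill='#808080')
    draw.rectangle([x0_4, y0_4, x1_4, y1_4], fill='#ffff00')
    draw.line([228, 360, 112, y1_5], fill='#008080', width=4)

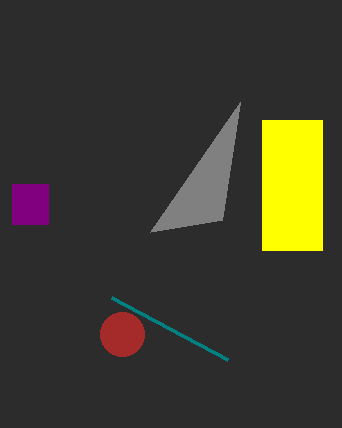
x_1 = 122
y_1 = 334
r_1 = 22
x0_2 = 12
y0_2 = 184
x1_2 = 48
x0_3 = 150
y0_3 = 232
x0_4 = 262
y0_4 = 120
x1_4 = 322
y1_4 = 250
y1_5 = 298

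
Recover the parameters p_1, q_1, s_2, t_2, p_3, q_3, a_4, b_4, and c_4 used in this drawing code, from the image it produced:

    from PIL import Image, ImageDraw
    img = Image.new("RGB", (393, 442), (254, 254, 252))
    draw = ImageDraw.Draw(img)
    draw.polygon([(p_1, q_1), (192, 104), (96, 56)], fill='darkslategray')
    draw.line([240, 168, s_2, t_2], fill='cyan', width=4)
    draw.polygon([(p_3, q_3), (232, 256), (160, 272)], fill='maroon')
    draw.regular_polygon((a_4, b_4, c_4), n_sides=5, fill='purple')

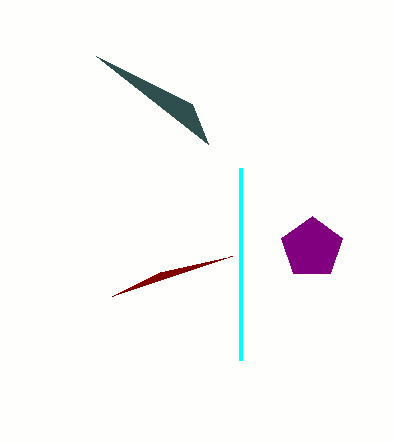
p_1 = 208, q_1 = 144, s_2 = 240, t_2 = 360, p_3 = 112, q_3 = 296, a_4 = 312, b_4 = 248, c_4 = 32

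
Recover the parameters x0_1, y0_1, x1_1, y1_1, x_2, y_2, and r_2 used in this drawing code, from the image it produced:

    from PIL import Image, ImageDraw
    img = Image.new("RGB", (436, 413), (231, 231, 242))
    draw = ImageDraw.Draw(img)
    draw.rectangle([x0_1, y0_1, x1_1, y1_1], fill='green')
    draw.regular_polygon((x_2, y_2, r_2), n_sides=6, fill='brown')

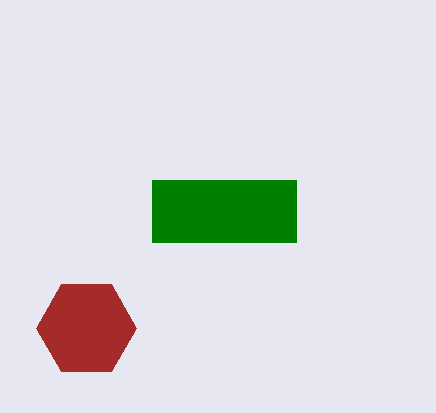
x0_1 = 152
y0_1 = 180
x1_1 = 296
y1_1 = 242
x_2 = 86
y_2 = 328
r_2 = 50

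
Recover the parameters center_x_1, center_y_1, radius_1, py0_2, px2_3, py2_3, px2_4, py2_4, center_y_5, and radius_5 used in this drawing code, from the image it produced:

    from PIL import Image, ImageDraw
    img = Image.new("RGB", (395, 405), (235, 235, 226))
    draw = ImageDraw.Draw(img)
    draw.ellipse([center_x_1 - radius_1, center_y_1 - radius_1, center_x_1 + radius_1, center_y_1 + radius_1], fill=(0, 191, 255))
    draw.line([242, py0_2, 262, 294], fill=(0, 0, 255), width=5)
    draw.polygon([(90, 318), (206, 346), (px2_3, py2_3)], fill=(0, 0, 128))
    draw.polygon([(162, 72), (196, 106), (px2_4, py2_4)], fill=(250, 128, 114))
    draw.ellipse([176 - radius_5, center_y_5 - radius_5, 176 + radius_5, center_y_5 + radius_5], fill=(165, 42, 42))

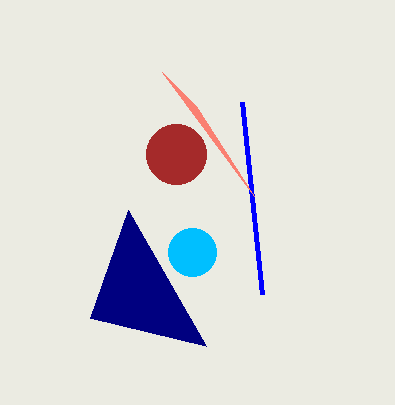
center_x_1 = 192; center_y_1 = 252; radius_1 = 24; py0_2 = 102; px2_3 = 128; py2_3 = 210; px2_4 = 254; py2_4 = 196; center_y_5 = 154; radius_5 = 30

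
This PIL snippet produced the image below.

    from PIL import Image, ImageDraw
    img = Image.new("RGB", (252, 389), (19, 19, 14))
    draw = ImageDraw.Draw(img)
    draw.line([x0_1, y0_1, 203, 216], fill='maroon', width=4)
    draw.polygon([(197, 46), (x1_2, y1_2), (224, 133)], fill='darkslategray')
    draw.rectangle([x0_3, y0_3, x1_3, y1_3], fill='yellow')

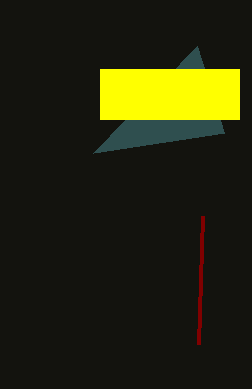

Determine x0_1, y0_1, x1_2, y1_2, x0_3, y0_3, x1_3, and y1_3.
x0_1 = 199
y0_1 = 344
x1_2 = 93
y1_2 = 153
x0_3 = 100
y0_3 = 69
x1_3 = 239
y1_3 = 119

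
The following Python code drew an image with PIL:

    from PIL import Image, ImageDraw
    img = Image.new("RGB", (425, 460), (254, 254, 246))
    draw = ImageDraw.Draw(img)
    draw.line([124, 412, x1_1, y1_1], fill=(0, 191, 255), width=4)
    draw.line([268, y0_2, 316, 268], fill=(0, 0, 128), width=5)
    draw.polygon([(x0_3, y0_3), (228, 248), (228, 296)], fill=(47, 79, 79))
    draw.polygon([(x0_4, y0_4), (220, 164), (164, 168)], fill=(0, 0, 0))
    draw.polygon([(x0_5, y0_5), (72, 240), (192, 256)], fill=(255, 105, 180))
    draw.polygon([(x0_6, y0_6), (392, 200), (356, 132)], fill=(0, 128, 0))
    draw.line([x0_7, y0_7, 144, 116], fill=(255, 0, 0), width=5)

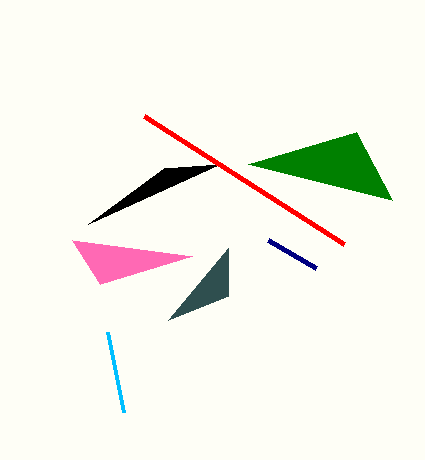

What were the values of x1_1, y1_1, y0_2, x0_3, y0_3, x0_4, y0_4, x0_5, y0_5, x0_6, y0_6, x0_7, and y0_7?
x1_1 = 108; y1_1 = 332; y0_2 = 240; x0_3 = 168; y0_3 = 320; x0_4 = 88; y0_4 = 224; x0_5 = 100; y0_5 = 284; x0_6 = 248; y0_6 = 164; x0_7 = 344; y0_7 = 244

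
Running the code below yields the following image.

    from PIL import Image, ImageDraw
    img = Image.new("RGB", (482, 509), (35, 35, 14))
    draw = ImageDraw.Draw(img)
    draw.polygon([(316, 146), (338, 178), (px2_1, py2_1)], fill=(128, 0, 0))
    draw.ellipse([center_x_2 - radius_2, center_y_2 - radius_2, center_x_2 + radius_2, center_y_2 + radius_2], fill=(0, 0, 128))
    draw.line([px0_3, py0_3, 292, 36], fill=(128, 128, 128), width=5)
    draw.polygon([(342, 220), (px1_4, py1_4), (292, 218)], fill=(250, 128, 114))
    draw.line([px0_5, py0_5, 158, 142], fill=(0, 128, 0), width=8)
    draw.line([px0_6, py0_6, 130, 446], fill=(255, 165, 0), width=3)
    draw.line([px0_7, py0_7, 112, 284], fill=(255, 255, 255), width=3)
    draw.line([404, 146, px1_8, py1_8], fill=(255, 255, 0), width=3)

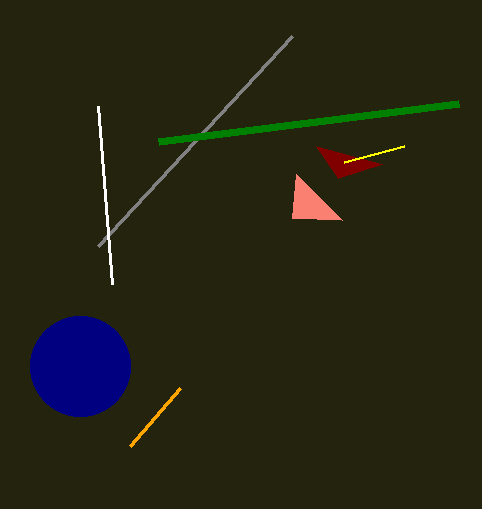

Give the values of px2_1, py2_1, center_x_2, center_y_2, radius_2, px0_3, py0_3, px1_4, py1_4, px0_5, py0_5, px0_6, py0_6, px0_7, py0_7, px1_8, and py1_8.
px2_1 = 382; py2_1 = 164; center_x_2 = 80; center_y_2 = 366; radius_2 = 50; px0_3 = 98; py0_3 = 246; px1_4 = 296; py1_4 = 174; px0_5 = 458; py0_5 = 104; px0_6 = 180; py0_6 = 388; px0_7 = 98; py0_7 = 106; px1_8 = 344; py1_8 = 162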